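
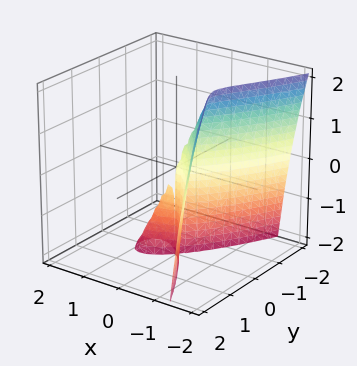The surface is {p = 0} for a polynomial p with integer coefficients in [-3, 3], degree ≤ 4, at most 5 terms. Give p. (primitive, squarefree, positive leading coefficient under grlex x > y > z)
First, deg p = 3. A generic line meets the surface in up to 3 points.
Next, checking where it meets the axes: one y-axis crossing is at y = 0; the visible z-axis segment lies entirely on the surface; one x-axis crossing is at x = 0.
Finally, solving for integer coefficients yields p as stated.

2*x^3 + x^2*z + 2*y^2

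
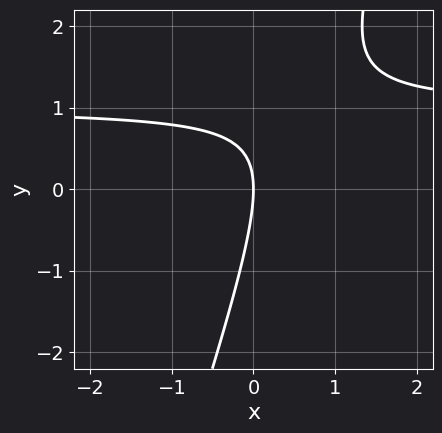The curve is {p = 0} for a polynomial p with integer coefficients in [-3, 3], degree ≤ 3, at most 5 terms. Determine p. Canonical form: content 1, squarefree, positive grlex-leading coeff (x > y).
3*x*y - y^2 - 3*x

First, deg p = 2. The shape is more complex than any degree-1 curve.
Then, reading off the gridlines: one x-axis crossing is at x = 0; it meets the y-axis at y = 0 (among the integer gridlines).
Finally, the integer polynomial consistent with all of this is the stated p.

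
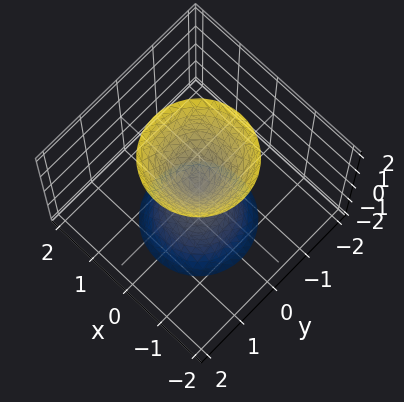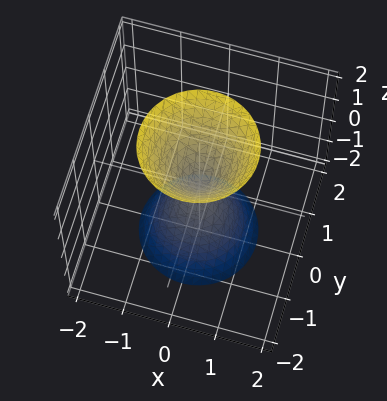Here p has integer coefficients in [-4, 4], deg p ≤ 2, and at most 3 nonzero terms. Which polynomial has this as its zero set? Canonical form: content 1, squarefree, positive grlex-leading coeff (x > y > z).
3*x^2 + 3*y^2 - z^2

First, the picture has 2 separate pieces. Treating them together as one polynomial.
Then, the degree is 2 — two nappes meeting at a single point; a quadric.
Then, symmetries: the z-axis is an axis of rotation, so x and y enter only as x² + y²; the z ↦ −z reflection is a symmetry, so z appears only in even powers.
Next, observable constraints: it crosses the x-axis at the gridline x = 0; a circular section at z = -1 has radius between 0 and 1.
Finally, matching integer coefficients to the picture gives p.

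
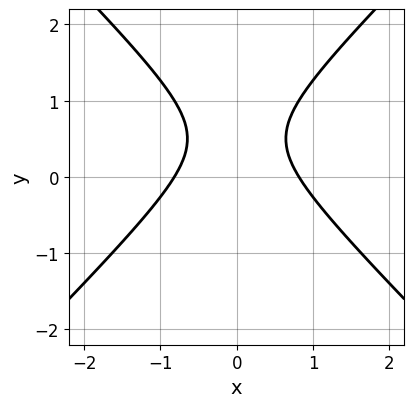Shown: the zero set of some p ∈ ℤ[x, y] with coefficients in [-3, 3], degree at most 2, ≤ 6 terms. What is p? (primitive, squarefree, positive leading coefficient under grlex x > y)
3*x^2 - 3*y^2 + 3*y - 2

1. Degree: a generic line meets the curve in up to 2 points, so deg p = 2.
2. Symmetries: it's symmetric under x → −x, forcing even powers of x.
3. Reading off the gridlines: the curve avoids every integer y-axis point in the box.
4. Assembling these constraints gives the stated polynomial.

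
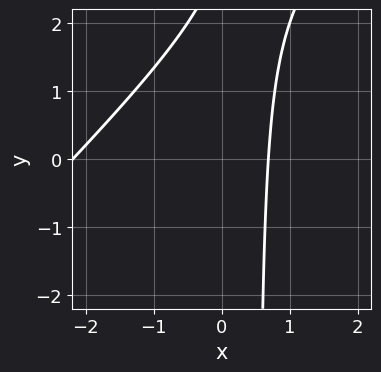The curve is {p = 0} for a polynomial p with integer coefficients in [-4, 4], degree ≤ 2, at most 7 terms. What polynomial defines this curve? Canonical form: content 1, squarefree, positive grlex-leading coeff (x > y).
2*x^2 - 2*x*y + 3*x + y - 3

Degree: no degree-1 curve has this shape, so deg p = 2.
Reading off the gridlines: the curve avoids every integer y-axis point in the box.
Fitting integer coefficients to these (and the overall shape) gives p.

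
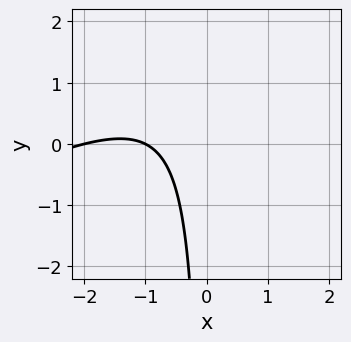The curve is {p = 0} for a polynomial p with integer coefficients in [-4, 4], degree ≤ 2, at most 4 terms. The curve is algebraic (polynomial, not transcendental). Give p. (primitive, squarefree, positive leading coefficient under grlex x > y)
(a) Degree: a generic line meets the curve in up to 2 points, so deg p = 2.
(b) Reading off the gridlines: among the integer gridlines, it crosses the x-axis at x ∈ {-2, -1}; it misses every integer gridline on the y-axis.
(c) Together with the visible shape, these determine p as stated.

x^2 - 2*x*y + 3*x + 2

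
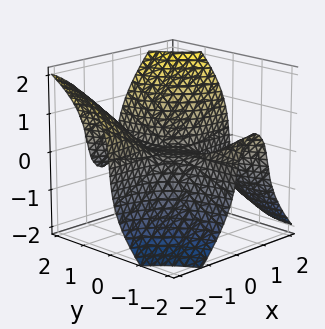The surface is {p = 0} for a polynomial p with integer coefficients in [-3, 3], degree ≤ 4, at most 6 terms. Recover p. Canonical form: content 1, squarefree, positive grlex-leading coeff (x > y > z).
1. The degree is 3 — the shape is more complex than any degree-2 surface.
2. Reading off the gridlines: the visible x-axis segment lies entirely on the surface; it meets the z-axis at z = 0 (among the integer gridlines).
3. Fitting integer coefficients to these (and the overall shape) gives p. Check: (0, -2, 0) on the y-axis lies on the surface, and p(0, -2, 0) = 0. ✓

2*x^2*y + x*y^2 - z^3 - z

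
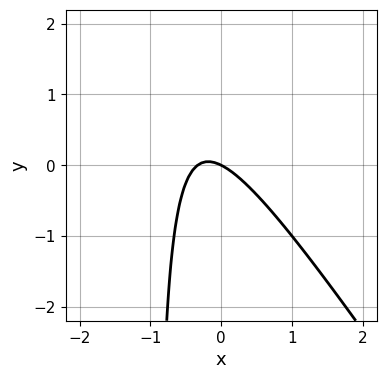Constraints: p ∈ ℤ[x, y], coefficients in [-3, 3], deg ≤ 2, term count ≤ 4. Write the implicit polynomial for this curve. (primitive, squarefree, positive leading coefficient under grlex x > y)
1. deg p = 2.
2. Reading off the gridlines: one y-axis crossing is at y = 0; it meets the x-axis at x = 0 (among the integer gridlines).
3. Putting this together gives p.

3*x^2 + 2*x*y + x + 2*y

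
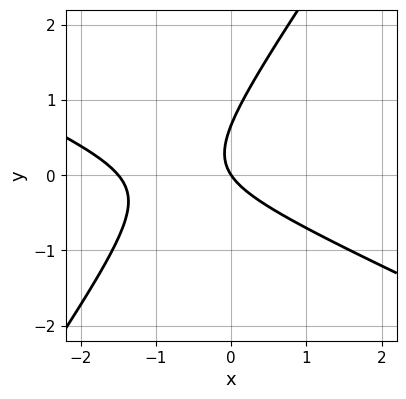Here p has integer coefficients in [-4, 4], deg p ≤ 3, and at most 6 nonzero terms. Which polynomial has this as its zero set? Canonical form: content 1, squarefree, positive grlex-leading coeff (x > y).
2*x^2 + 3*x*y - 3*y^2 + 3*x + 2*y

(a) The degree is 2 — no degree-1 curve has this shape.
(b) Against the integer gridlines: it meets the x-axis at x = 0 (among the integer gridlines); it crosses the y-axis at the gridline y = 0.
(c) These observations pin down the coefficients.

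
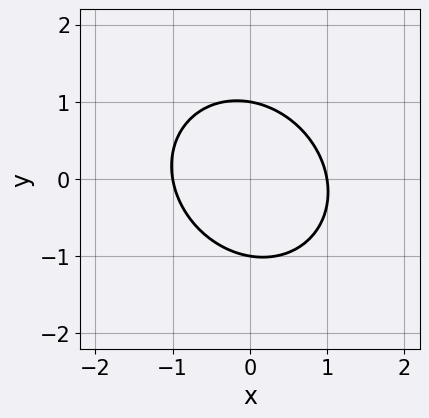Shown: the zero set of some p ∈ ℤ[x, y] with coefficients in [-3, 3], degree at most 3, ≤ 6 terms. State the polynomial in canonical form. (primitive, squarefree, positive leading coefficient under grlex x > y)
3*x^2 + x*y + 3*y^2 - 3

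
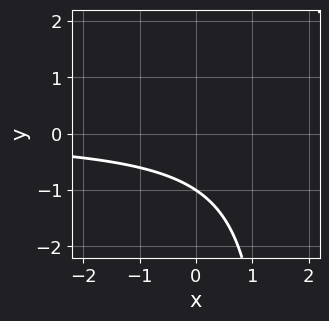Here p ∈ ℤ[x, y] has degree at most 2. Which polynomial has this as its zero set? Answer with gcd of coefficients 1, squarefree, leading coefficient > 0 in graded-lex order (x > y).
The degree is 2 — a generic line meets the curve in up to 2 points.
Observable constraints: one y-axis crossing is at y = -1; the curve avoids every integer x-axis point in the box.
Matching integer coefficients to the picture gives p.

2*x*y - 3*y - 3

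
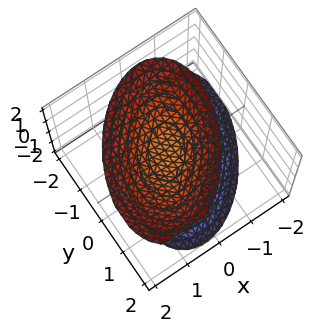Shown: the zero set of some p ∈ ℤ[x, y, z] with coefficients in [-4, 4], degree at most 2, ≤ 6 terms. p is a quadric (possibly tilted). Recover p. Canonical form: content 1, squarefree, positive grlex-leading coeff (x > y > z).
(a) The picture has 2 separate pieces. They look like related sheets of one shape, so recover p as a whole.
(b) deg p = 2. The shape is more complex than any degree-1 surface.
(c) From the visible intercepts: among the integer gridlines, it crosses the z-axis at z ∈ {-1, 1}; the surface avoids every integer y-axis point in the box; the surface avoids every integer x-axis point in the box.
(d) Putting this together gives p.

3*x^2 - 2*x*y - x*z + 2*y^2 - 2*z^2 + 2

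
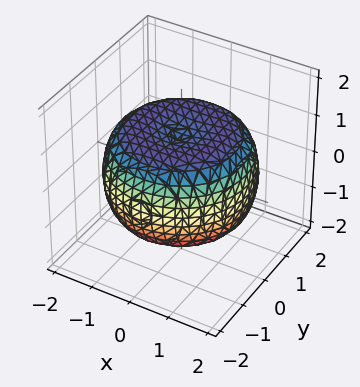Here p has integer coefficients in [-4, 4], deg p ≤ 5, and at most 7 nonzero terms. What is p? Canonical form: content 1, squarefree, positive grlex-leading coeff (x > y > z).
1. Degree: a generic line meets the surface in up to 4 points, so deg p = 4.
2. By symmetry, every cross-section ⟂ z is a circle, so x, y appear only via x² + y².
3. From the visible intercepts: among the integer gridlines, it crosses the z-axis at z ∈ {-1, 1}; a circular section at z = 1 has radius between 1 and 2.
4. Matching integer coefficients to the picture gives p.

x^4 + 2*x^2*y^2 + y^4 - 2*x^2 - 2*y^2 + 3*z^2 - 3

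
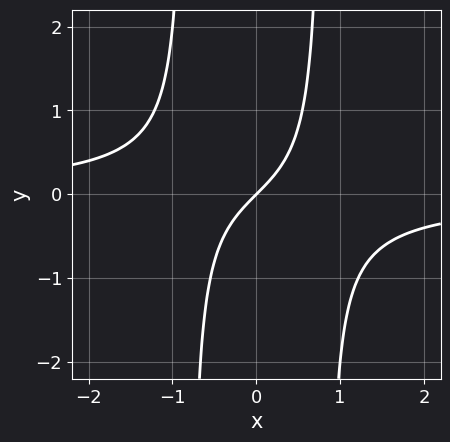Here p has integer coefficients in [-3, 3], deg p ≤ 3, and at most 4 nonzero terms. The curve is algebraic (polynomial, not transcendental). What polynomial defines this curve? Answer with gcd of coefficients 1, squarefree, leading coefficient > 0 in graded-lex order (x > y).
3*x^2*y + 2*x - 2*y

(a) deg p = 3.
(b) Checking where it meets the axes: it crosses the x-axis at the gridline x = 0; one y-axis crossing is at y = 0.
(c) Fitting integer coefficients to these (and the overall shape) gives p.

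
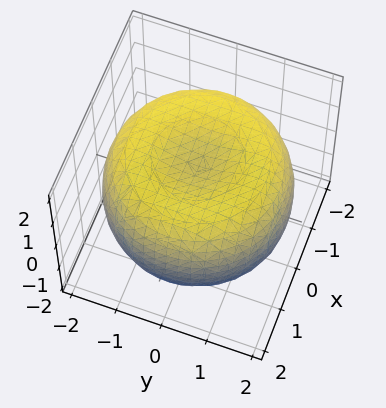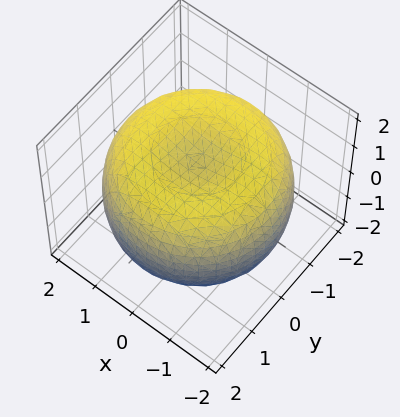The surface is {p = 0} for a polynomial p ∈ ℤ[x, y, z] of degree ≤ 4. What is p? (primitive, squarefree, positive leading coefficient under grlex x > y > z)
x^4 + 2*x^2*y^2 + y^4 - 3*x^2 - 3*y^2 + 3*z^2 - 3

(a) Degree: no degree-3 surface has this shape, so deg p = 4.
(b) Symmetries: every cross-section ⟂ z is a circle, so x, y appear only via x² + y².
(c) From the visible intercepts: a circular section at z = 1 has radius between 1 and 2; the z-axis gridline crossings are at z ∈ {-1, 1}.
(d) Matching integer coefficients to the picture gives p.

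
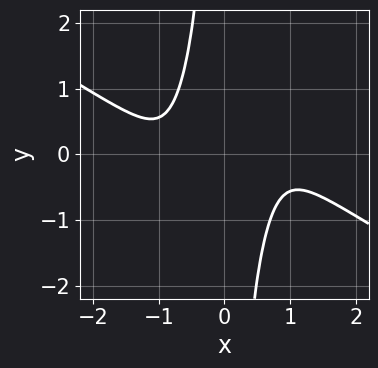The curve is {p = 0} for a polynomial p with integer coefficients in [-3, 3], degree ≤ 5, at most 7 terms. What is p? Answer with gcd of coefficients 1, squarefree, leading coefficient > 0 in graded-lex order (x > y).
First, the degree is 4 — no degree-3 curve has this shape.
Then, reading off the gridlines: the curve avoids every integer y-axis point in the box; it misses every integer gridline on the x-axis.
Finally, the integer polynomial consistent with all of this is the stated p.

2*x^4 + 3*x^3*y - x^2*y^2 - 2*x^2 + 2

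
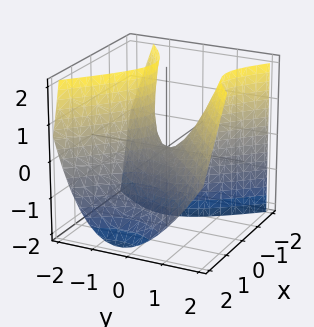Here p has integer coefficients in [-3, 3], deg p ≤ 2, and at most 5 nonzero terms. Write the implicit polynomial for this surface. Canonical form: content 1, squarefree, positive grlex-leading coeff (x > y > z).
First, degree: no degree-1 surface has this shape, so deg p = 2.
Then, reading off the gridlines: it crosses the z-axis at the gridline z = 0; it crosses the x-axis at the gridline x = 0.
Finally, fitting integer coefficients to these (and the overall shape) gives p.

3*x^2 + 2*x*z - 3*y^2 + y*z + 2*z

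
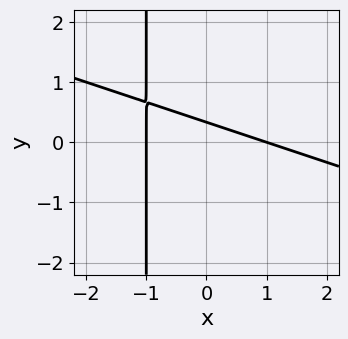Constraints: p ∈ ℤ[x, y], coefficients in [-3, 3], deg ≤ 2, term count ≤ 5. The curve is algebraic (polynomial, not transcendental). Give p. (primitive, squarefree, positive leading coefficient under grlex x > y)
x^2 + 3*x*y + 3*y - 1

deg p = 2.
From the visible intercepts: among the integer gridlines, it crosses the x-axis at x ∈ {-1, 1}.
Fitting integer coefficients to these (and the overall shape) gives p.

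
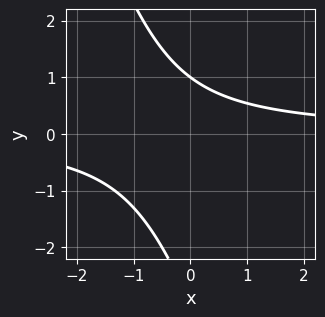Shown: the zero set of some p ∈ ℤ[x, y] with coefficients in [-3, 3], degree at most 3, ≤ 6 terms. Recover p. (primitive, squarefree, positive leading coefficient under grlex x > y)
First, deg p = 2.
Next, observable constraints: no x-intercept at any integer in the box; one y-axis crossing is at y = 1.
Finally, matching integer coefficients to the picture gives p.

3*x*y + y^2 + 2*y - 3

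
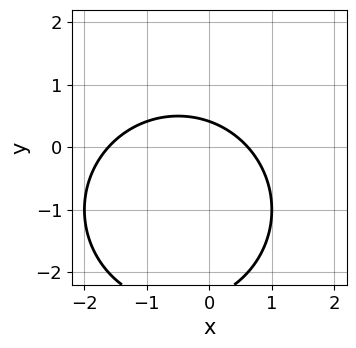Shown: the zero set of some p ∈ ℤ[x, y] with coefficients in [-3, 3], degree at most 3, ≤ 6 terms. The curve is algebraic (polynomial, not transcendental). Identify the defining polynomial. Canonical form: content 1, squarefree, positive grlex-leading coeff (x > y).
1. Degree: the shape is more complex than any degree-1 curve, so deg p = 2.
2. The integer polynomial consistent with all of this is the stated p.

x^2 + y^2 + x + 2*y - 1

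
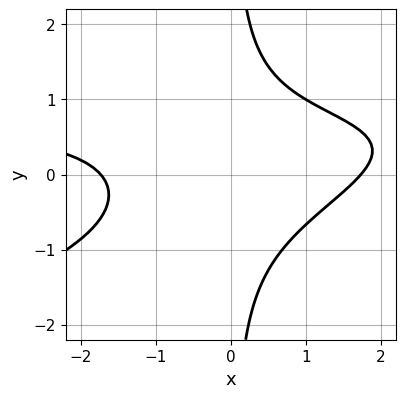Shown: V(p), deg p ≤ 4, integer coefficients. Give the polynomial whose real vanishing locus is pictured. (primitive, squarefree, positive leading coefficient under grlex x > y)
x^2*y - 3*x*y^2 - x^2 + 3

(a) Degree: a generic line meets the curve in up to 3 points, so deg p = 3.
(b) Against the integer gridlines: it misses every integer gridline on the y-axis.
(c) These observations pin down the coefficients.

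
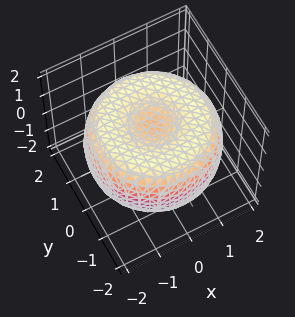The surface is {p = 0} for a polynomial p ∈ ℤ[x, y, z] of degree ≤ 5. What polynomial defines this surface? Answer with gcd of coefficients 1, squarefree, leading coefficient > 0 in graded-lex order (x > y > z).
(a) The degree is 4 — a generic line meets the surface in up to 4 points.
(b) Symmetry: the z-axis is an axis of rotation, so x and y enter only as x² + y².
(c) From the visible intercepts: a circular section at z = 0 has radius between 1 and 2.
(d) Putting this together gives p.

x^4 + 2*x^2*y^2 + y^4 - 3*x^2 - 3*y^2 + 3*z^2 - 2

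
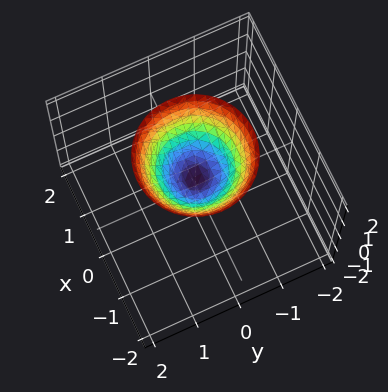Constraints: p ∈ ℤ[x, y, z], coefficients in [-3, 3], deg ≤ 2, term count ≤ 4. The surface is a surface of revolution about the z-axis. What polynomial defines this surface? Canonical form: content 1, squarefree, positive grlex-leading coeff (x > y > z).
deg p = 2. The shape is more complex than any degree-1 surface.
Symmetry: the surface is invariant under rotation about z: p = q(x² + y², z).
Observable constraints: the surface avoids every integer x-axis point in the box; it misses every integer gridline on the y-axis; a circular section at z = 1 has radius between 0 and 1.
These observations pin down the coefficients.

2*x^2 + 2*y^2 - 2*z + 1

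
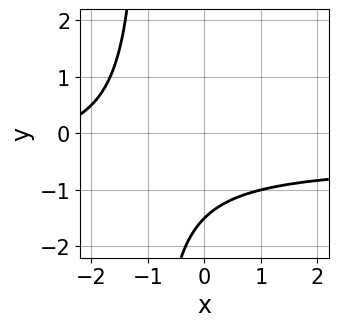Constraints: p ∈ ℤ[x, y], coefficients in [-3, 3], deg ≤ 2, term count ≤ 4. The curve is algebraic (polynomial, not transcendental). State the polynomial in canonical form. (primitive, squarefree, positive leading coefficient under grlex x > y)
2*x*y + x + 2*y + 3

First, deg p = 2. The shape is more complex than any degree-1 curve.
Then, checking where it meets the axes: it misses every integer gridline on the x-axis.
Finally, matching integer coefficients to the picture gives p.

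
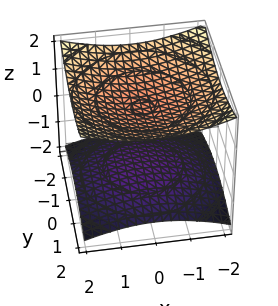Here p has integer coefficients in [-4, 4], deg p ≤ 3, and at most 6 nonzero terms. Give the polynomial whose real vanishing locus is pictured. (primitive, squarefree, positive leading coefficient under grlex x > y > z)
(a) I count 2 distinct pieces.
(b) Degree: two sheets facing apart; a quadric, so deg p = 2.
(c) Symmetries: every cross-section ⟂ z is a circle, so x, y appear only via x² + y²; the z ↦ −z reflection is a symmetry, so z appears only in even powers.
(d) From the axis intercepts and sections: no x-intercept at any integer in the box; no y-intercept at any integer in the box.
(e) Putting this together gives p.

x^2 + y^2 - 3*z^2 + 3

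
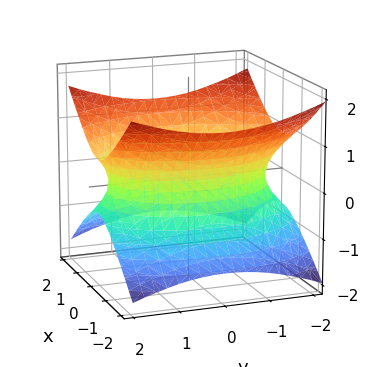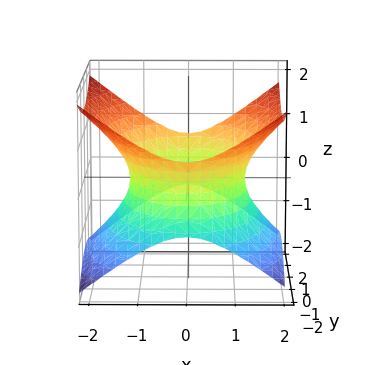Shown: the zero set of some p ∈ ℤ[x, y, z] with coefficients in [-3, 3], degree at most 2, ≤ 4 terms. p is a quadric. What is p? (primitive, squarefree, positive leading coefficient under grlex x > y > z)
2*x^2 + y^2 - 3*z^2 - 3

First, deg p = 2.
Next, symmetries: the x ↦ −x reflection is a symmetry, so x appears only in even powers; the y ↦ −y reflection is a symmetry, so y appears only in even powers; it's symmetric under z → −z, forcing even powers of z.
Next, checking where it meets the axes: it misses every integer gridline on the z-axis.
Finally, these observations pin down the coefficients.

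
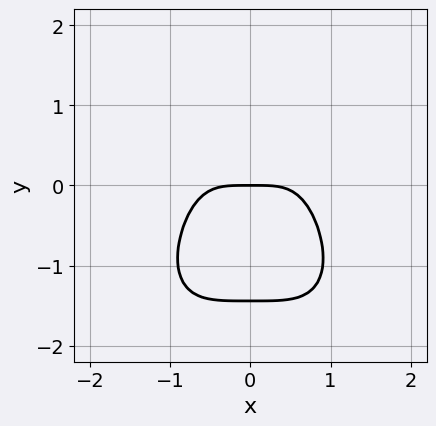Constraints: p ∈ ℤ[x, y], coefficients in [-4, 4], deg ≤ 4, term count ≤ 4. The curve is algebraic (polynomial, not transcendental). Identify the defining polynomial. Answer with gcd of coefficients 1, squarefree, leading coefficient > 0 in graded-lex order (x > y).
3*x^4 + y^4 + 3*y

First, the degree is 4 — a generic line meets the curve in up to 4 points.
Then, symmetries: the x ↦ −x reflection is a symmetry, so x appears only in even powers.
Next, reading off the gridlines: one y-axis crossing is at y = 0; it crosses the x-axis at the gridline x = 0.
Finally, solving for integer coefficients yields p as stated.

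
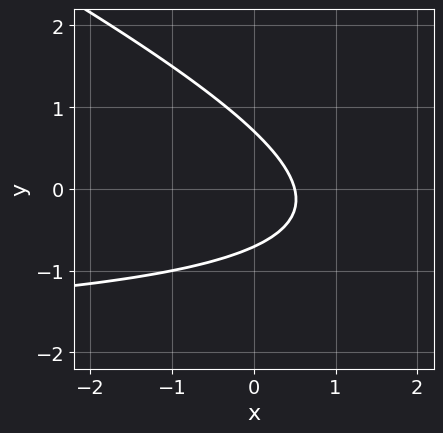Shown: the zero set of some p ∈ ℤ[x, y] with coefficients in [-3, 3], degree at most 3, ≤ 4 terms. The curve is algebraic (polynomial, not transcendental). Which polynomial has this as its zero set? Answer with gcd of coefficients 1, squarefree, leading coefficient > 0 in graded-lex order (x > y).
1. deg p = 2.
2. Putting this together gives p.

x*y + 2*y^2 + 2*x - 1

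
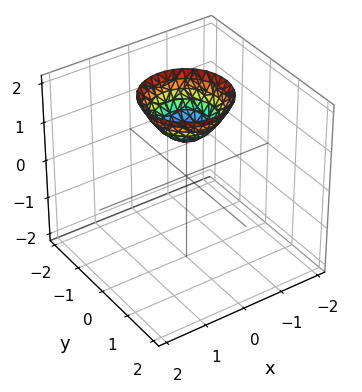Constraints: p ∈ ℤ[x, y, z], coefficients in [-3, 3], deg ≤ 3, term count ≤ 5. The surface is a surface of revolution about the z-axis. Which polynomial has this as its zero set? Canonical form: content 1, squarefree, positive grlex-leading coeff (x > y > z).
First, deg p = 2. No degree-1 surface has this shape.
Then, symmetries: every cross-section ⟂ z is a circle, so x, y appear only via x² + y².
Next, from the visible intercepts: it misses every integer gridline on the x-axis; a circular section at z = 2 has radius exactly 1; one z-axis crossing is at z = 1; no y-intercept at any integer in the box.
Finally, matching integer coefficients to the picture gives p.

x^2 + y^2 - z + 1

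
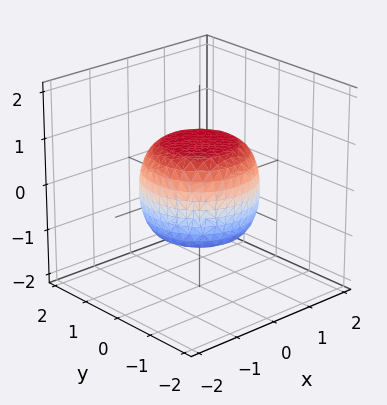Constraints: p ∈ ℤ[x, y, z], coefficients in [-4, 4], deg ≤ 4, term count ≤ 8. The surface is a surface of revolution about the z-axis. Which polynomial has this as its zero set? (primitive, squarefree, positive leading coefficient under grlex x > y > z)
2*x^4 + 4*x^2*y^2 + 2*y^4 - x^2 - y^2 + 3*z^2 - 3

(a) deg p = 4. No degree-3 surface has this shape.
(b) By symmetry, the surface is invariant under rotation about z: p = q(x² + y², z).
(c) From the axis intercepts and sections: among the integer gridlines, it crosses the z-axis at z ∈ {-1, 1}; a circular section at z = -1 has radius between 0 and 1.
(d) Putting this together gives p.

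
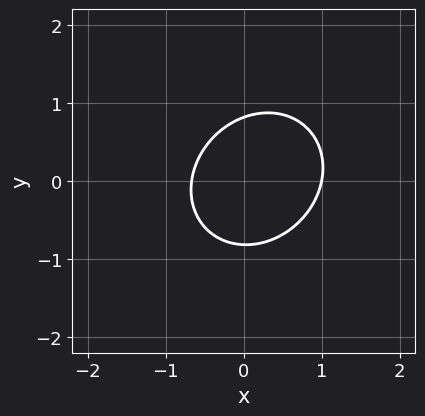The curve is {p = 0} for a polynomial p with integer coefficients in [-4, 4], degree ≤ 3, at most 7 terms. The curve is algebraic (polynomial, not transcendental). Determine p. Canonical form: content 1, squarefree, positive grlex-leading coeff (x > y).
1. deg p = 2. The shape is more complex than any degree-1 curve.
2. From the visible intercepts: one x-axis crossing is at x = 1.
3. Solving for integer coefficients yields p as stated.

3*x^2 - x*y + 3*y^2 - x - 2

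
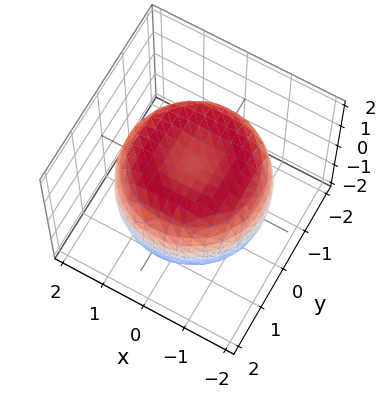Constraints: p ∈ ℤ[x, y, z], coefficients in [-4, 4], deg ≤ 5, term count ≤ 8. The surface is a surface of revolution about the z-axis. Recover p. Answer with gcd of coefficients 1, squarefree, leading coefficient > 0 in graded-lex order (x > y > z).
x^4 + 2*x^2*y^2 + y^4 - 2*x^2 - 2*y^2 + 2*z^2 - 2

First, the degree is 4 — a generic line meets the surface in up to 4 points.
Next, symmetries: rotational symmetry about the z-axis ⇒ p depends on x, y only through x² + y².
Then, from the axis intercepts and sections: a circular section at z = 1 has radius between 1 and 2; the z-axis gridline crossings are at z ∈ {-1, 1}.
Finally, these observations pin down the coefficients.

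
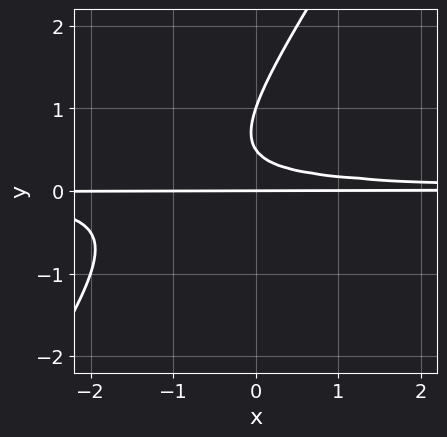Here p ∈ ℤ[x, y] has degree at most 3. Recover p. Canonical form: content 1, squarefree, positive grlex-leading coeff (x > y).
3*x*y^2 - 2*y^3 + 3*y^2 - y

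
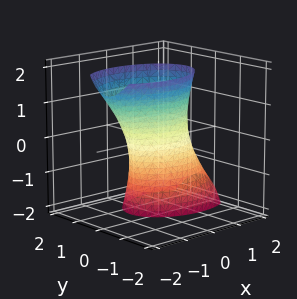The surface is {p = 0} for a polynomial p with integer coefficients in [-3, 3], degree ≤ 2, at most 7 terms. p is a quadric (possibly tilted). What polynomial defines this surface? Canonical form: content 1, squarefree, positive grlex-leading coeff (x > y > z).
Degree: the shape is more complex than any degree-1 surface, so deg p = 2.
Observable constraints: among the integer gridlines, it crosses the x-axis at x ∈ {-1, 1}; the surface avoids every integer z-axis point in the box.
Matching integer coefficients to the picture gives p.

x^2 + x*z + 2*y^2 + y*z - 1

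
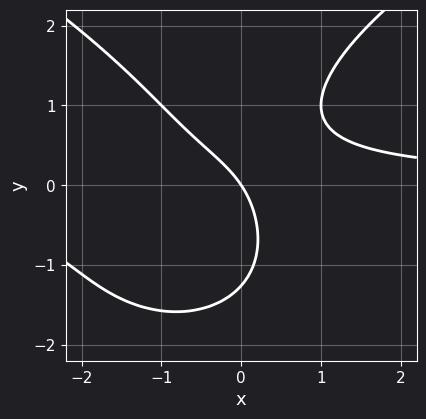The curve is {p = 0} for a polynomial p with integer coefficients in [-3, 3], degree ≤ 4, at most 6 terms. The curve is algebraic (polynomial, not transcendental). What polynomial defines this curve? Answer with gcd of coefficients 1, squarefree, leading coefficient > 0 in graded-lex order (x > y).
y^4 - 3*x^2*y - 3*x*y + 3*x + 2*y

First, the degree is 4 — a generic line meets the curve in up to 4 points.
Then, from the visible intercepts: it crosses the x-axis at the gridline x = 0; it crosses the y-axis at the gridline y = 0.
Finally, together with the visible shape, these determine p as stated.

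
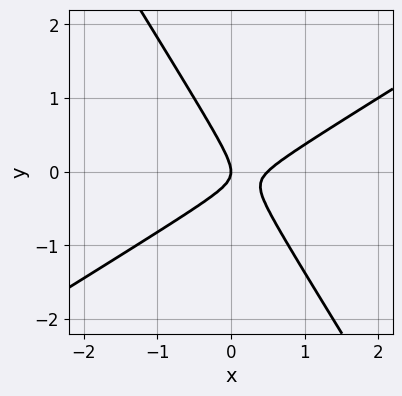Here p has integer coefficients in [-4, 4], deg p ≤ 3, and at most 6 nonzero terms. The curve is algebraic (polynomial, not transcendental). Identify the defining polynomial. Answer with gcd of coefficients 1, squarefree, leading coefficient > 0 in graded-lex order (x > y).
deg p = 2. No degree-1 curve has this shape.
Checking where it meets the axes: it crosses the x-axis at the gridline x = 0; it crosses the y-axis at the gridline y = 0.
Assembling these constraints gives the stated polynomial.

2*x^2 - 2*x*y - 2*y^2 - x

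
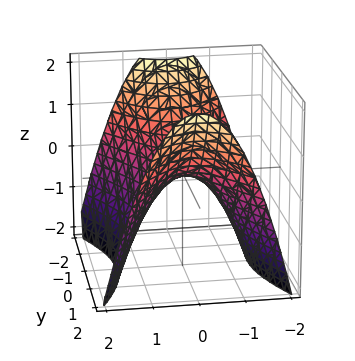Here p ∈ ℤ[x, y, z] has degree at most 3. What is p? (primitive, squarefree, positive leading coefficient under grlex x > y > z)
First, degree: a hyperbolic paraboloid; a quadric, so deg p = 2.
Then, symmetries: it's symmetric under y → −y, forcing even powers of y; the x ↦ −x reflection is a symmetry, so x appears only in even powers.
Then, against the integer gridlines: one z-axis crossing is at z = 0; it meets the y-axis at y = 0 (among the integer gridlines); one x-axis crossing is at x = 0.
Finally, solving for integer coefficients yields p as stated.

2*x^2 - y^2 + 2*z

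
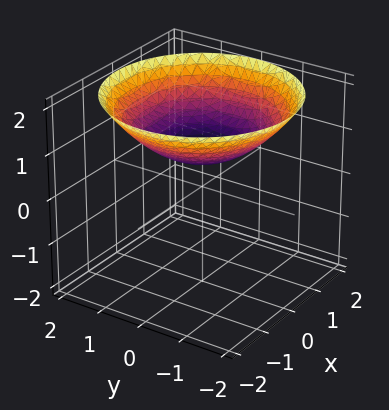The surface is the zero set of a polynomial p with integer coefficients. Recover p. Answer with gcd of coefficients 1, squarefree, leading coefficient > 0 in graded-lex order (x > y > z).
The degree is 2 — a generic line meets the surface in up to 2 points.
Symmetry: the z-axis is an axis of rotation, so x and y enter only as x² + y².
From the visible intercepts: a circular section at z = 1 has radius exactly 1; no x-intercept at any integer in the box; it misses every integer gridline on the y-axis.
Fitting integer coefficients to these (and the overall shape) gives p.

x^2 + y^2 - 3*z + 2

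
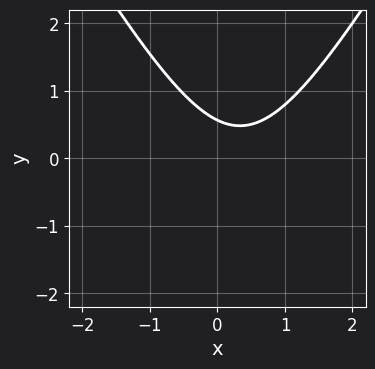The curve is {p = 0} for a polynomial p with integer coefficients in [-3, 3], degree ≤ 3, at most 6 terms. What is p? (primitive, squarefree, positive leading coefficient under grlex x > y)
3*x^2 - y^2 - 2*x - 3*y + 2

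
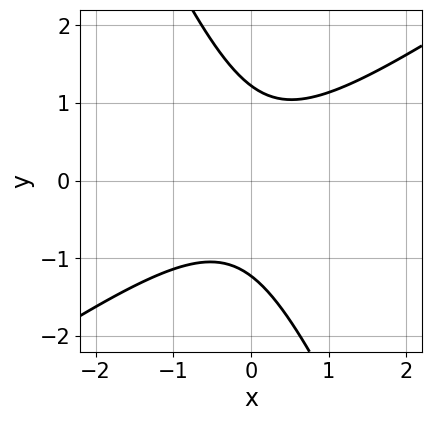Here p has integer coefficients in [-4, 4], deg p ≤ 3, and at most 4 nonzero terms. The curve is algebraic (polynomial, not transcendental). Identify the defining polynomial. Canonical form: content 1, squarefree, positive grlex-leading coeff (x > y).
Degree: no degree-1 curve has this shape, so deg p = 2.
From the axis intercepts and sections: the curve avoids every integer x-axis point in the box.
These observations pin down the coefficients.

3*x^2 - 3*x*y - 2*y^2 + 3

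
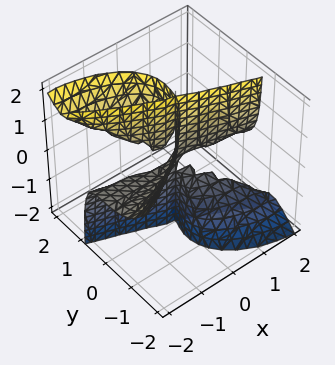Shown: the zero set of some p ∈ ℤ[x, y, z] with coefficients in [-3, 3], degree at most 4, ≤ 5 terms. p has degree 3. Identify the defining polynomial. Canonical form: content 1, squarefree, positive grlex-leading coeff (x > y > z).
x^2*z + 2*x*y*z + 2*y^3 - y^2*z

First, I count 3 distinct pieces. They look like related sheets of one shape, so recover p as a whole.
Next, deg p = 3. The shape is more complex than any degree-2 surface.
Next, reading off the gridlines: the visible z-axis segment lies entirely on the surface; it crosses the y-axis at the gridline y = 0.
Finally, putting this together gives p. Check: (2, 0, 0) on the x-axis lies on the surface, and p(2, 0, 0) = 0. ✓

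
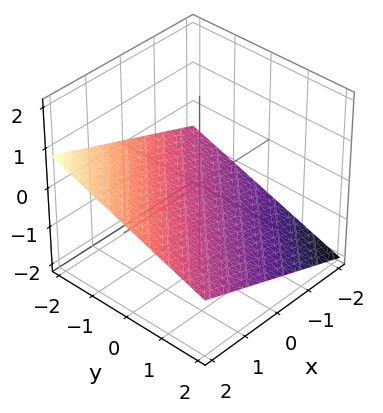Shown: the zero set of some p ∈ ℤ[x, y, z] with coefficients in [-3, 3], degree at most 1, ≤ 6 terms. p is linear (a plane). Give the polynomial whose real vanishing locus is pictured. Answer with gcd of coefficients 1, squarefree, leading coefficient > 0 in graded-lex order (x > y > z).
x - y - 3*z - 2

(a) The degree is 1 — every cross-section is a straight line — this is a plane.
(b) Checking where it meets the axes: one y-axis crossing is at y = -2; one x-axis crossing is at x = 2.
(c) Matching integer coefficients to the picture gives p.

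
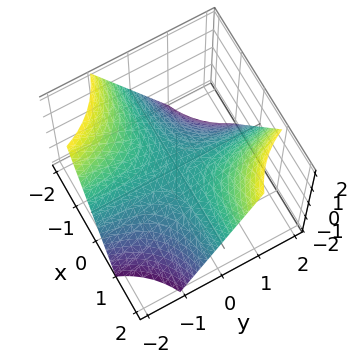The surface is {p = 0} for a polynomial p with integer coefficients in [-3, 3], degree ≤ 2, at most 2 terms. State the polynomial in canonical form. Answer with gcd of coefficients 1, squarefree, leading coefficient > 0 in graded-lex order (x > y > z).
x*y - z

First, the degree is 2 — a saddle surface; a quadric.
Then, from the axis intercepts and sections: one z-axis crossing is at z = 0; the visible y-axis segment lies entirely on the surface.
Finally, solving for integer coefficients yields p as stated.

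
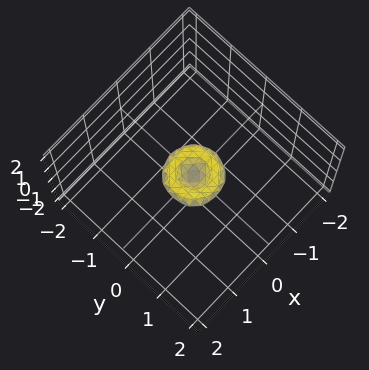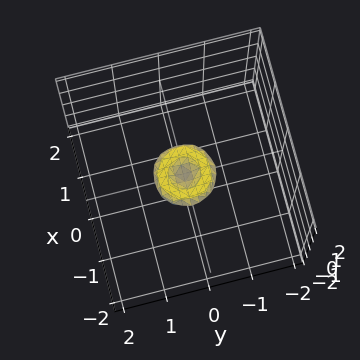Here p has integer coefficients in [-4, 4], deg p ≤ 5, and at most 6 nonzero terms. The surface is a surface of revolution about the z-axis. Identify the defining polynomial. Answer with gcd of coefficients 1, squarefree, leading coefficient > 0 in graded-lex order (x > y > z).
2*x^4 + 4*x^2*y^2 + 2*y^4 - x^2 - y^2 + 2*z^2

The degree is 4 — no degree-3 surface has this shape.
Symmetry: the surface is invariant under rotation about z: p = q(x² + y², z).
Observable constraints: it meets the z-axis at z = 0 (among the integer gridlines); it meets the y-axis at y = 0 (among the integer gridlines); a circular section at z = 0 has radius between 0 and 1.
Matching integer coefficients to the picture gives p.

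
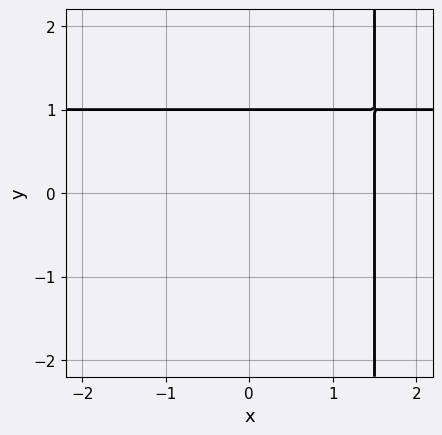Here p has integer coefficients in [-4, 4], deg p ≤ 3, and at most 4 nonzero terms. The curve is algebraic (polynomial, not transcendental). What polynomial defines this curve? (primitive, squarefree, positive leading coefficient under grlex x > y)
2*x*y - 2*x - 3*y + 3

1. The degree is 2 — a generic line meets the curve in up to 2 points.
2. Reading off the gridlines: it crosses the y-axis at the gridline y = 1.
3. Assembling these constraints gives the stated polynomial.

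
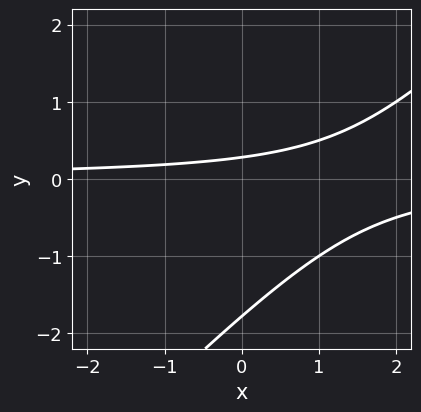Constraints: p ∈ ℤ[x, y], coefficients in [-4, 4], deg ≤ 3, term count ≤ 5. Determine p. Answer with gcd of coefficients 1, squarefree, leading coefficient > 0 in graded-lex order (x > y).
2*x*y - 2*y^2 - 3*y + 1

(a) Degree: no degree-1 curve has this shape, so deg p = 2.
(b) Against the integer gridlines: no x-intercept at any integer in the box.
(c) Solving for integer coefficients yields p as stated.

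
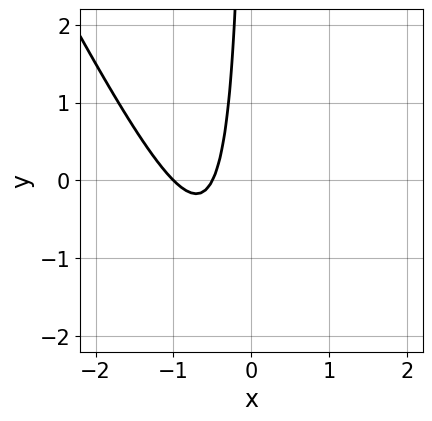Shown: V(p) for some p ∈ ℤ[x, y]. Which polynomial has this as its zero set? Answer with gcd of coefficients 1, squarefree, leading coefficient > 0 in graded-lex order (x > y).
2*x^2 + x*y + 3*x + 1

Degree: no degree-1 curve has this shape, so deg p = 2.
Observable constraints: the curve avoids every integer y-axis point in the box; it meets the x-axis at x = -1 (among the integer gridlines).
The integer polynomial consistent with all of this is the stated p.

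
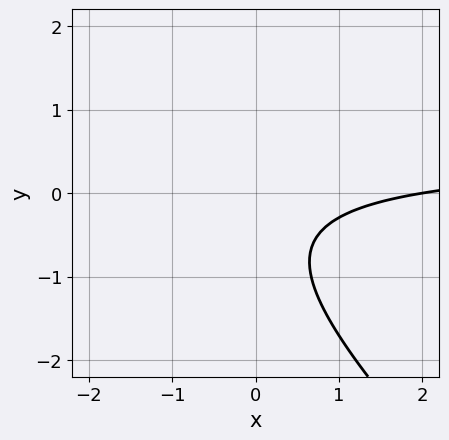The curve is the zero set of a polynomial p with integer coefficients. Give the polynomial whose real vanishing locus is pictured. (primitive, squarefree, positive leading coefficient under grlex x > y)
(a) Degree: a generic line meets the curve in up to 2 points, so deg p = 2.
(b) From the visible intercepts: the curve avoids every integer y-axis point in the box; it crosses the x-axis at the gridline x = 2.
(c) The integer polynomial consistent with all of this is the stated p.

2*x*y + 2*y^2 - x + 2*y + 2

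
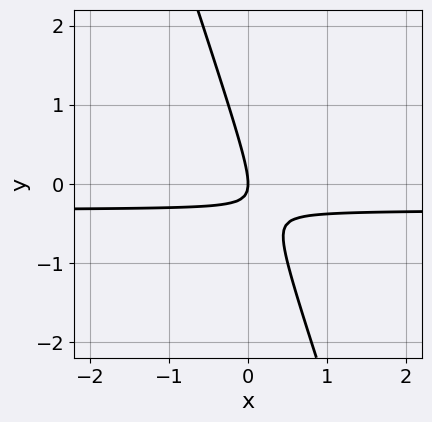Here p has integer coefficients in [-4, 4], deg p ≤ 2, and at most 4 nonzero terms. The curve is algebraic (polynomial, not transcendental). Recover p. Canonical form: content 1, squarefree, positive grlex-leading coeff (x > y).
3*x*y + y^2 + x

First, degree: a generic line meets the curve in up to 2 points, so deg p = 2.
Then, checking where it meets the axes: it crosses the y-axis at the gridline y = 0; it meets the x-axis at x = 0 (among the integer gridlines).
Finally, together with the visible shape, these determine p as stated.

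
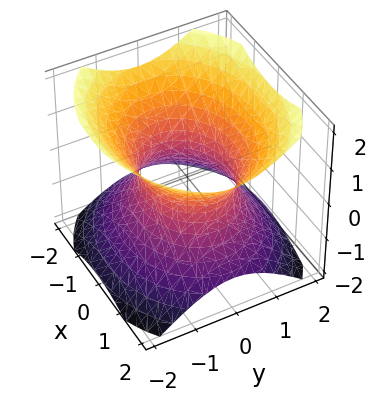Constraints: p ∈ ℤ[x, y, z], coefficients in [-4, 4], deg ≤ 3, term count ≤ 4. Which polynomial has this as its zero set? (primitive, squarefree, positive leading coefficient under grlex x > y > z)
The degree is 2 — one connected sheet with a waist; a quadric.
Symmetries: the y ↦ −y reflection is a symmetry, so y appears only in even powers; mirror symmetry x ↦ −x ⇒ only even powers of x; the z ↦ −z reflection is a symmetry, so z appears only in even powers.
Reading off the gridlines: it misses every integer gridline on the z-axis; the y-axis gridline crossings are at y ∈ {-1, 1}.
Matching integer coefficients to the picture gives p.

2*x^2 + 3*y^2 - 3*z^2 - 3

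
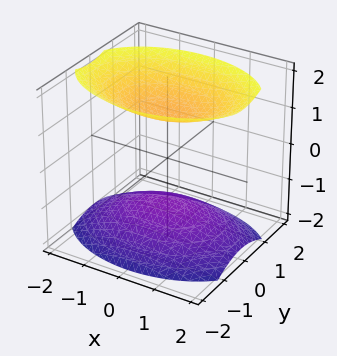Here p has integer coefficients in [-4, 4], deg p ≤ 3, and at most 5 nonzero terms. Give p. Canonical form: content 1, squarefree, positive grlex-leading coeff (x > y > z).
x^2 + 2*y^2 - 2*z^2 + 3

(a) I count 2 distinct pieces. They look like related sheets of one shape, so recover p as a whole.
(b) deg p = 2. Two separate bowl-shaped sheets opening away from each other; a quadric.
(c) Symmetries: the z ↦ −z reflection is a symmetry, so z appears only in even powers; mirror symmetry x ↦ −x ⇒ only even powers of x; the y ↦ −y reflection is a symmetry, so y appears only in even powers.
(d) Observable constraints: the surface avoids every integer y-axis point in the box; it misses every integer gridline on the x-axis.
(e) Matching integer coefficients to the picture gives p.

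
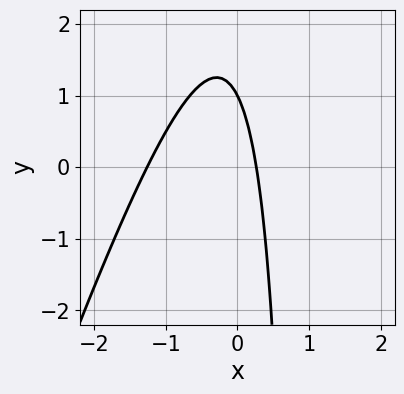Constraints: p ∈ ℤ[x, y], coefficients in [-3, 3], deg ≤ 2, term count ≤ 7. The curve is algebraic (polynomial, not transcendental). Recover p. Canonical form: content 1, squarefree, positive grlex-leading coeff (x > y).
3*x^2 - x*y + 3*x + y - 1

First, deg p = 2. A generic line meets the curve in up to 2 points.
Next, from the axis intercepts and sections: it meets the y-axis at y = 1 (among the integer gridlines).
Finally, these observations pin down the coefficients.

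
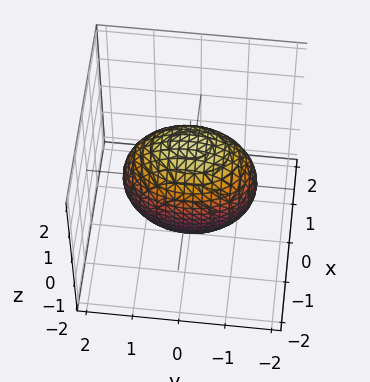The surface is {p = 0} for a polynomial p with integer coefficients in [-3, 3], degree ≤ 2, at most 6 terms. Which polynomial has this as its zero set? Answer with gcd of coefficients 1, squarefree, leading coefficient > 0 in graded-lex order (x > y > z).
2*x^2 + y^2 + z^2 - 2

deg p = 2.
Symmetries: mirror symmetry y ↦ −y ⇒ only even powers of y; it's symmetric under x → −x, forcing even powers of x; mirror symmetry z ↦ −z ⇒ only even powers of z.
Reading off the gridlines: among the integer gridlines, it crosses the x-axis at x ∈ {-1, 1}.
Assembling these constraints gives the stated polynomial.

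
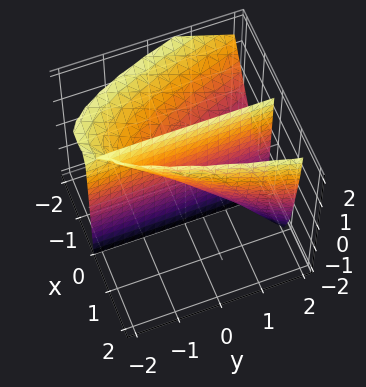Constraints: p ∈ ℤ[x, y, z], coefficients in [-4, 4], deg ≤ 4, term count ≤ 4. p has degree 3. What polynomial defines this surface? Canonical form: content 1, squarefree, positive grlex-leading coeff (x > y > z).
1. Degree: no degree-2 surface has this shape, so deg p = 3.
2. Against the integer gridlines: it meets the x-axis at x = 0 (among the integer gridlines); every point of the y-axis in the box is on the surface.
3. Assembling these constraints gives the stated polynomial. Check: (0, 0, -1) on the z-axis lies on the surface, and p(0, 0, -1) = 0. ✓

2*x^3 + x^2*z - 2*x*y - 2*x*z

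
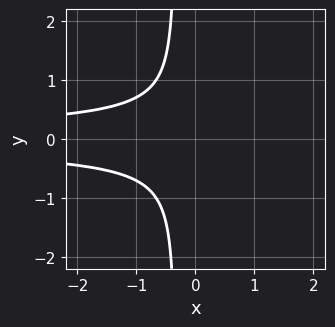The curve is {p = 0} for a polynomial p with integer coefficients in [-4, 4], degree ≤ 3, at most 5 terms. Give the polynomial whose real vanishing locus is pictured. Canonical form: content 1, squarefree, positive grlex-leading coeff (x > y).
1. The degree is 3 — the shape is more complex than any degree-2 curve.
2. Symmetries: it's symmetric under y → −y, forcing even powers of y.
3. Observable constraints: no y-intercept at any integer in the box; it misses every integer gridline on the x-axis.
4. Together with the visible shape, these determine p as stated.

3*x*y^2 + y^2 + 1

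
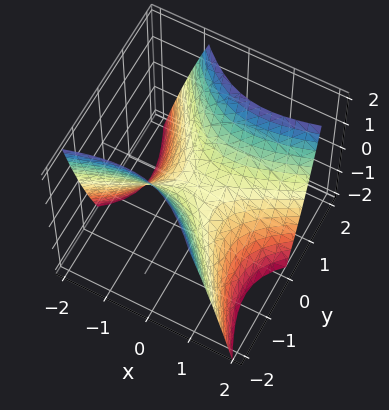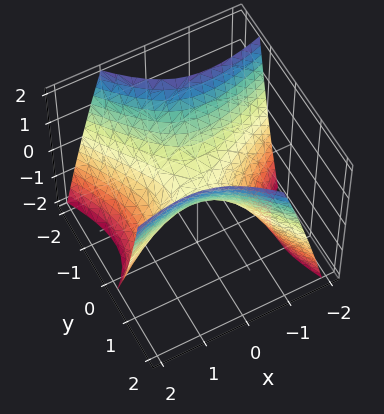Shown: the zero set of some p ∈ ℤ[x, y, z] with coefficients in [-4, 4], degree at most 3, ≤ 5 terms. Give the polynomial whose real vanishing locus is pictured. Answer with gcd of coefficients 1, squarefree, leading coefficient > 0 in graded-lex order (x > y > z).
1. Degree: no degree-1 surface has this shape, so deg p = 2.
2. Reading off the gridlines: it meets the z-axis at z = 0 (among the integer gridlines); it crosses the x-axis at the gridline x = 0; one y-axis crossing is at y = 0.
3. The integer polynomial consistent with all of this is the stated p.

2*x^2 - 3*x*y - 3*y^2 + 3*z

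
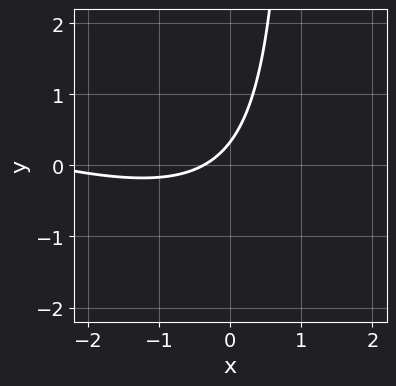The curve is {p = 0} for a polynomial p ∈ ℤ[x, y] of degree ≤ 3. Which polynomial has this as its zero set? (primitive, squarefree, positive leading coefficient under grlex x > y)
(a) deg p = 2. The shape is more complex than any degree-1 curve.
(b) Matching integer coefficients to the picture gives p.

x^2 + 3*x*y + 3*x - 3*y + 1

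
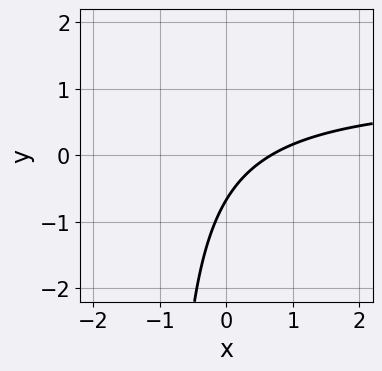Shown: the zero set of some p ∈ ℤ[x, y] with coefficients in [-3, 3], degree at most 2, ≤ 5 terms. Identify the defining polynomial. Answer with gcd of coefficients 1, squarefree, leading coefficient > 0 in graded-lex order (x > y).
3*x*y - 3*x + 3*y + 2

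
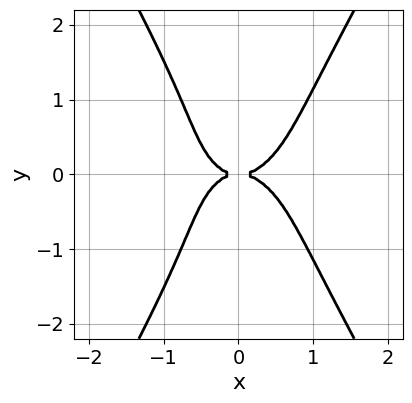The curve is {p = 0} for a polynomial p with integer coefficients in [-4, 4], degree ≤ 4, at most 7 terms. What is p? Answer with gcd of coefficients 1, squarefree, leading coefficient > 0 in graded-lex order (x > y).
3*x^4 + 2*x^2*y^2 - y^4 - x*y^2 - 2*y^2

First, the degree is 4 — the shape is more complex than any degree-3 curve.
Then, symmetries: mirror symmetry y ↦ −y ⇒ only even powers of y.
Then, against the integer gridlines: it meets the y-axis at y = 0 (among the integer gridlines); one x-axis crossing is at x = 0.
Finally, these observations pin down the coefficients.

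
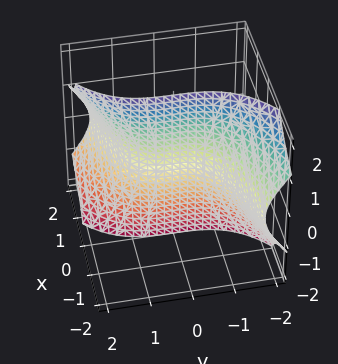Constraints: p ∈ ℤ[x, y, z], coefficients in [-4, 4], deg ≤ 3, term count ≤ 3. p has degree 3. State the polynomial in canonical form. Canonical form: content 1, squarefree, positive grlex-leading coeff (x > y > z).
The degree is 3 — a generic line meets the surface in up to 3 points.
Observable constraints: one x-axis crossing is at x = 0; it meets the y-axis at y = 0 (among the integer gridlines); the visible z-axis segment lies entirely on the surface.
The integer polynomial consistent with all of this is the stated p.

2*x*z^2 - y^3 + 2*x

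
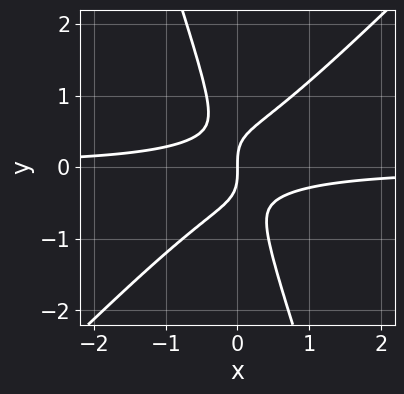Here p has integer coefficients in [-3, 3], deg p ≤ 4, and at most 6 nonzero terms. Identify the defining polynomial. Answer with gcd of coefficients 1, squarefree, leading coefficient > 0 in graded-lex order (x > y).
3*x^2*y - 2*x*y^2 - y^3 + x

(a) deg p = 3. No degree-2 curve has this shape.
(b) From the axis intercepts and sections: it crosses the x-axis at the gridline x = 0; one y-axis crossing is at y = 0.
(c) Assembling these constraints gives the stated polynomial.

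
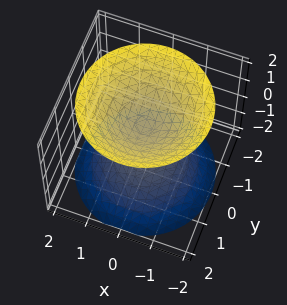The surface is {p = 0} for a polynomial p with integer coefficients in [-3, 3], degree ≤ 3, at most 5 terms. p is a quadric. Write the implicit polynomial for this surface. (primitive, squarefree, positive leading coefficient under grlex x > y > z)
(a) The picture has 2 separate pieces.
(b) The degree is 2 — two sheets facing apart; a quadric.
(c) Symmetries: it's symmetric under z → −z, forcing even powers of z; the z-axis is an axis of rotation, so x and y enter only as x² + y².
(d) From the visible intercepts: a circular section at z = -1 has radius between 0 and 1; no x-intercept at any integer in the box; the surface avoids every integer y-axis point in the box.
(e) The integer polynomial consistent with all of this is the stated p.

2*x^2 + 2*y^2 - 2*z^2 + 1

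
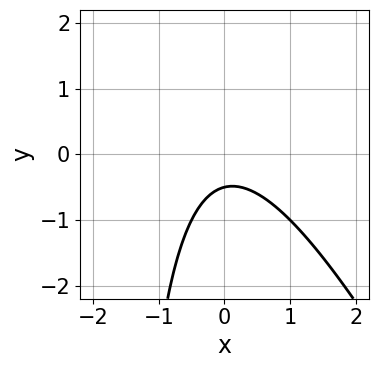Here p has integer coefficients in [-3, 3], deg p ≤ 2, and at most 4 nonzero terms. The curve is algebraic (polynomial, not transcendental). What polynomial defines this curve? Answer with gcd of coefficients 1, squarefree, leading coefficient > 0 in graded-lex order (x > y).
2*x^2 + x*y + 2*y + 1

The degree is 2 — the shape is more complex than any degree-1 curve.
Checking where it meets the axes: it misses every integer gridline on the x-axis.
Matching integer coefficients to the picture gives p.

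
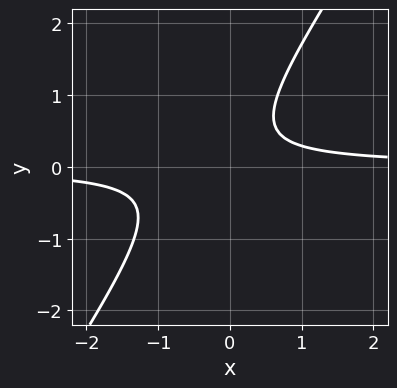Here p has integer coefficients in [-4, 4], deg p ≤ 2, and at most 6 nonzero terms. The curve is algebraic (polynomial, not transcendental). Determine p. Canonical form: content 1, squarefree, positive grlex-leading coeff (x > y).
3*x*y - 2*y^2 + y - 1

deg p = 2. No degree-1 curve has this shape.
From the axis intercepts and sections: it misses every integer gridline on the y-axis; the curve avoids every integer x-axis point in the box.
Fitting integer coefficients to these (and the overall shape) gives p.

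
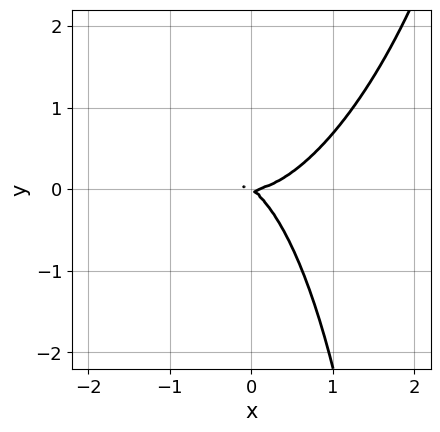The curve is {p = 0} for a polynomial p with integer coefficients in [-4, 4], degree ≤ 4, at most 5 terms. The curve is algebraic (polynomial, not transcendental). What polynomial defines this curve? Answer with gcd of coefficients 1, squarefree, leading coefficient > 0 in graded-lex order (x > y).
1. Degree: a generic line meets the curve in up to 3 points, so deg p = 3.
2. From the axis intercepts and sections: one x-axis crossing is at x = 0; it crosses the y-axis at the gridline y = 0.
3. Putting this together gives p.

3*x^3 - x^2*y + x*y^2 - 2*x*y - 3*y^2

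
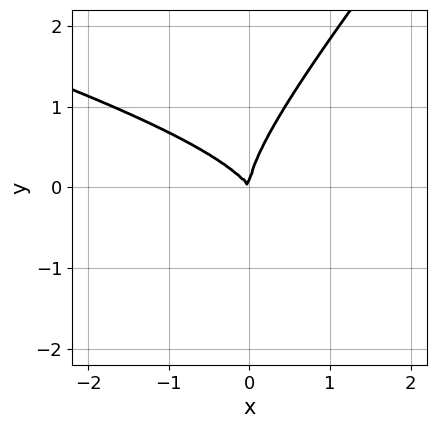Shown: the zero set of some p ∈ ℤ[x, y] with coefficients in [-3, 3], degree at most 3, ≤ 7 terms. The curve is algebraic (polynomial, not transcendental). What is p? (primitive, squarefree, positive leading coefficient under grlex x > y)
x^2*y + 3*x*y^2 - 3*y^3 + 3*x^2 + 2*x*y

Degree: a generic line meets the curve in up to 3 points, so deg p = 3.
Against the integer gridlines: it meets the x-axis at x = 0 (among the integer gridlines); it crosses the y-axis at the gridline y = 0.
Fitting integer coefficients to these (and the overall shape) gives p.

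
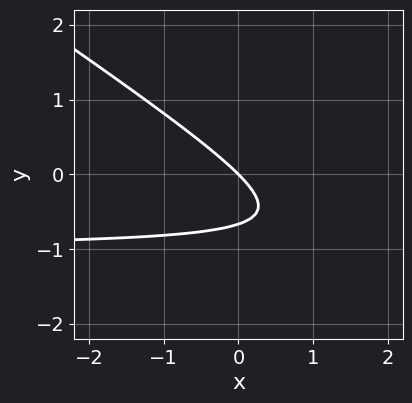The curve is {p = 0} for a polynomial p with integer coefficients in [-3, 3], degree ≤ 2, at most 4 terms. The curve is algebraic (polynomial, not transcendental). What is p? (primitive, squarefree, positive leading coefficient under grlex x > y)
2*x*y + 3*y^2 + 2*x + 2*y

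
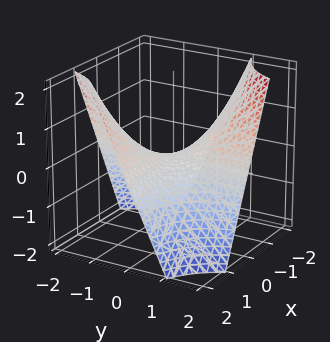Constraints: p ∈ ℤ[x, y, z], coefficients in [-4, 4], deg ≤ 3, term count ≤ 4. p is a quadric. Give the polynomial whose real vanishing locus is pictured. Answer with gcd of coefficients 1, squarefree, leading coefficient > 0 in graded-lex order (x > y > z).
First, deg p = 2. A saddle surface; a quadric.
Then, checking where it meets the axes: the visible y-axis segment lies entirely on the surface; every point of the x-axis in the box is on the surface; it meets the z-axis at z = 0 (among the integer gridlines).
Finally, together with the visible shape, these determine p as stated.

x*y + z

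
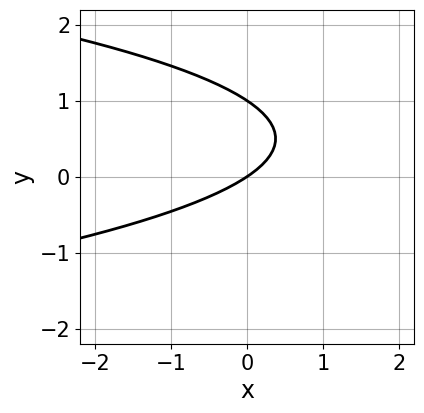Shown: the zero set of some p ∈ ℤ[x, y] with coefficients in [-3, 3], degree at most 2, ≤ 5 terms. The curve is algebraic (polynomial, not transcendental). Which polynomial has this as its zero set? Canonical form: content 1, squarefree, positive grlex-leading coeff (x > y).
First, deg p = 2. No degree-1 curve has this shape.
Then, against the integer gridlines: the y-axis gridline crossings are at y ∈ {0, 1}; one x-axis crossing is at x = 0.
Finally, solving for integer coefficients yields p as stated.

3*y^2 + 2*x - 3*y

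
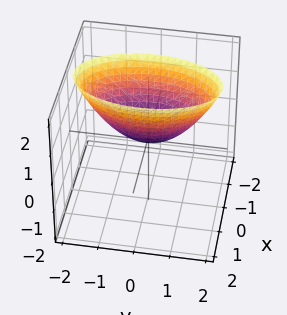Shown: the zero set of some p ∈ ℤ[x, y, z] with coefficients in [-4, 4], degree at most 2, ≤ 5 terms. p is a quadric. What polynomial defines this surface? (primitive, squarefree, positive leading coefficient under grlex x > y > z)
3*x^2 + y^2 - 2*z

Degree: a single bowl opening along one axis; a quadric, so deg p = 2.
Symmetries: the x ↦ −x reflection is a symmetry, so x appears only in even powers; mirror symmetry y ↦ −y ⇒ only even powers of y.
From the visible intercepts: one z-axis crossing is at z = 0; it crosses the y-axis at the gridline y = 0.
Assembling these constraints gives the stated polynomial.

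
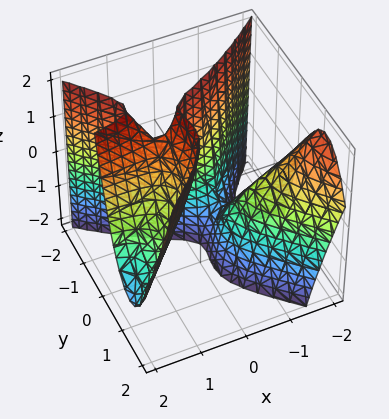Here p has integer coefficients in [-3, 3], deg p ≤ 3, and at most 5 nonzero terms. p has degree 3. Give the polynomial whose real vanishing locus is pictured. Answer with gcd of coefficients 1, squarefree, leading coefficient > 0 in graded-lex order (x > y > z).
The degree is 3 — the shape is more complex than any degree-2 surface.
From the axis intercepts and sections: it misses every integer gridline on the x-axis; no z-intercept at any integer in the box.
Solving for integer coefficients yields p as stated.

3*x^2*y + x*y*z - 3*y^3 + 2*x*z - 1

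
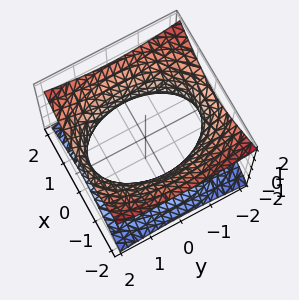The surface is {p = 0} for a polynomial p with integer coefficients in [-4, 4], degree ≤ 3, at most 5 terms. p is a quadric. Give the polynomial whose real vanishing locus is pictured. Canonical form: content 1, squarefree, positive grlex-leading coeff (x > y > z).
(a) deg p = 2. An hourglass — one-sheet hyperboloid; a quadric.
(b) Symmetries: mirror symmetry z ↦ −z ⇒ only even powers of z; it's symmetric under y → −y, forcing even powers of y; it's symmetric under x → −x, forcing even powers of x.
(c) From the axis intercepts and sections: the surface avoids every integer z-axis point in the box.
(d) Fitting integer coefficients to these (and the overall shape) gives p.

2*x^2 + y^2 - 3*z^2 - 3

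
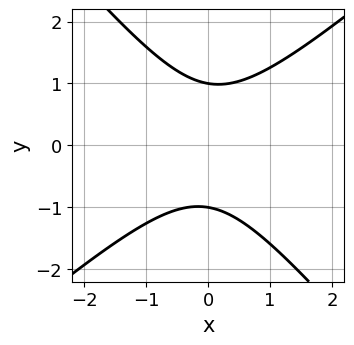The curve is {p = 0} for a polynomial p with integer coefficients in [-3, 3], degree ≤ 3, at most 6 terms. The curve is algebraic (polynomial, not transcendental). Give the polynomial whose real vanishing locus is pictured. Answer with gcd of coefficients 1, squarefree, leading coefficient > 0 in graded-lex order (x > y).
1. deg p = 2.
2. Against the integer gridlines: among the integer gridlines, it crosses the y-axis at y ∈ {-1, 1}; it misses every integer gridline on the x-axis.
3. Putting this together gives p.

3*x^2 - x*y - 3*y^2 + 3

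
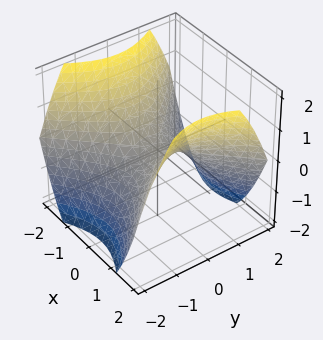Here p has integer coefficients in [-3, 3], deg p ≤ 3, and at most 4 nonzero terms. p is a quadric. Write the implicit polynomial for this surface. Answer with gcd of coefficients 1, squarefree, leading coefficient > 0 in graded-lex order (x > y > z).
The degree is 2 — a saddle surface; a quadric.
Symmetries: it's symmetric under y → −y, forcing even powers of y; it's symmetric under x → −x, forcing even powers of x.
Observable constraints: one x-axis crossing is at x = 0; it meets the y-axis at y = 0 (among the integer gridlines); one z-axis crossing is at z = 0.
These observations pin down the coefficients.

2*x^2 - 2*y^2 - 3*z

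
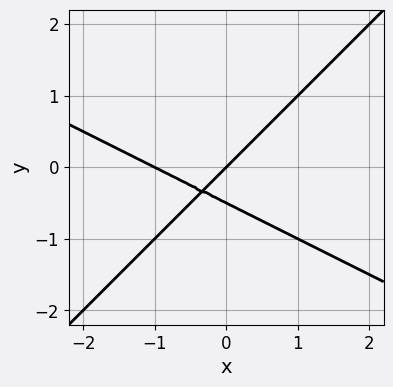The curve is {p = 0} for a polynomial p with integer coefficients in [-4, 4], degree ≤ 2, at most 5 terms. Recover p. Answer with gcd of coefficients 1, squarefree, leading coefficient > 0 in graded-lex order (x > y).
x^2 + x*y - 2*y^2 + x - y

First, degree: the shape is more complex than any degree-1 curve, so deg p = 2.
Next, from the visible intercepts: it crosses the y-axis at the gridline y = 0; the x-axis gridline crossings are at x ∈ {-1, 0}.
Finally, matching integer coefficients to the picture gives p.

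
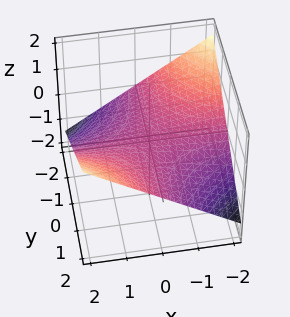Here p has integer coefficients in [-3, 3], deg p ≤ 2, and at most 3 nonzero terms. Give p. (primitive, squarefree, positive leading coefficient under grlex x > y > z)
x*y - 3*z

1. The degree is 2 — a hyperbolic paraboloid; a quadric.
2. From the axis intercepts and sections: it meets the z-axis at z = 0 (among the integer gridlines); every point of the x-axis in the box is on the surface; the visible y-axis segment lies entirely on the surface.
3. Together with the visible shape, these determine p as stated.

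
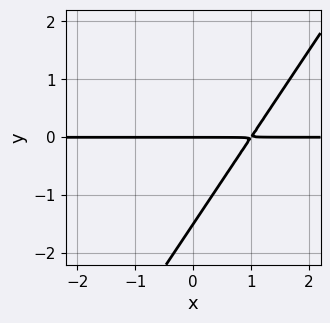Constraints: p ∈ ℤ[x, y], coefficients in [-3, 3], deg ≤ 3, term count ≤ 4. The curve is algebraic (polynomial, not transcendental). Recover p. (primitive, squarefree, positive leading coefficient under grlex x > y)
3*x*y - 2*y^2 - 3*y

1. The degree is 2 — a generic line meets the curve in up to 2 points.
2. Observable constraints: one y-axis crossing is at y = 0; every point of the x-axis in the box is on the curve.
3. Matching integer coefficients to the picture gives p.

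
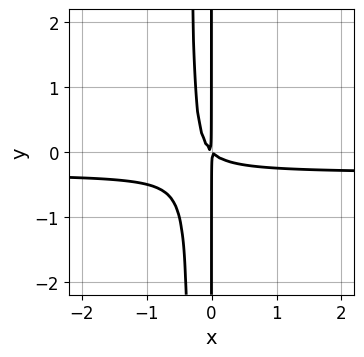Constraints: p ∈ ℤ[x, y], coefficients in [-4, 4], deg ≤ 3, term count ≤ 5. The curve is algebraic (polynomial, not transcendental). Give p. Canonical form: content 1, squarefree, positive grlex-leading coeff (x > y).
3*x^2*y + x^2 + x*y

The degree is 3 — the shape is more complex than any degree-2 curve.
Reading off the gridlines: every point of the y-axis in the box is on the curve.
Solving for integer coefficients yields p as stated.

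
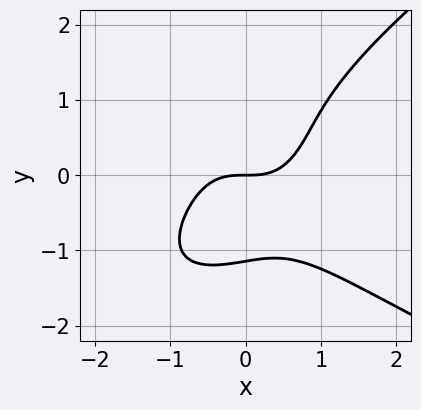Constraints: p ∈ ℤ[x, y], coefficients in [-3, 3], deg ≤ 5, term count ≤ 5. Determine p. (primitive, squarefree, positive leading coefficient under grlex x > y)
x*y^3 - 2*y^4 + 3*x^3 - 3*y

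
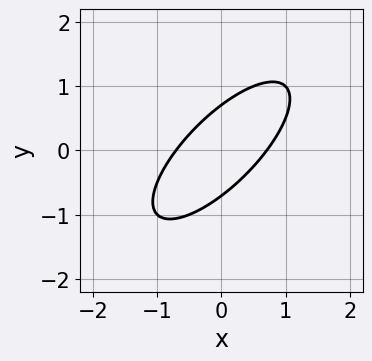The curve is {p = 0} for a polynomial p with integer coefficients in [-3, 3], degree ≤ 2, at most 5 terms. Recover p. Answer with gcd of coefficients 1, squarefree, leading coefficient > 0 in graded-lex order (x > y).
First, degree: the shape is more complex than any degree-1 curve, so deg p = 2.
Finally, solving for integer coefficients yields p as stated.

2*x^2 - 3*x*y + 2*y^2 - 1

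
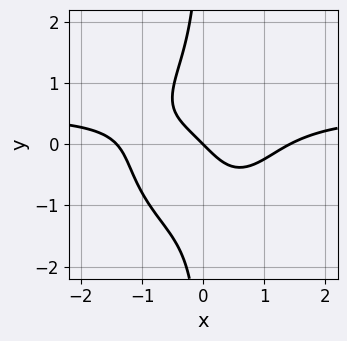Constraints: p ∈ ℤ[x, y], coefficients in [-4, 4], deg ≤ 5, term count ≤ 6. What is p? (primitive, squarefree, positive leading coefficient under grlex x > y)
Degree: the shape is more complex than any degree-3 curve, so deg p = 4.
Against the integer gridlines: it crosses the x-axis at the gridline x = 0; it meets the y-axis at y = 0 (among the integer gridlines).
Fitting integer coefficients to these (and the overall shape) gives p.

2*x^3*y + 2*x*y^3 - x^3 + 2*x + 2*y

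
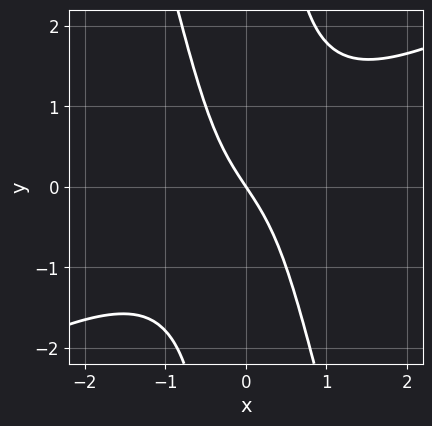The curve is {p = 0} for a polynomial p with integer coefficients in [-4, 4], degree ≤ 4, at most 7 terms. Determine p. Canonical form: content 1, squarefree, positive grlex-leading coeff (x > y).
2*x^3 - 3*x^2*y - x*y^2 + 3*x + 2*y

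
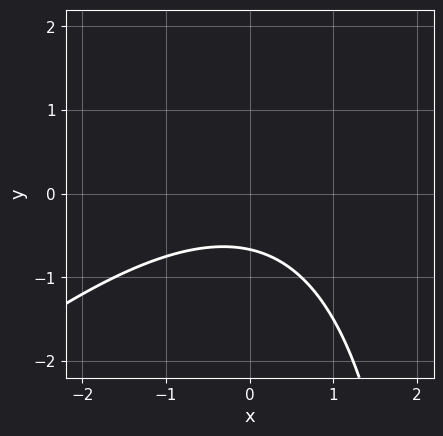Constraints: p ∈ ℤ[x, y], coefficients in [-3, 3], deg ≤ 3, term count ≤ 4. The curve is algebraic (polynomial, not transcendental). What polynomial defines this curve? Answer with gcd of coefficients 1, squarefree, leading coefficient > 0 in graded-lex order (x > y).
x^2 - x*y + 3*y + 2

1. Degree: a generic line meets the curve in up to 2 points, so deg p = 2.
2. From the axis intercepts and sections: no x-intercept at any integer in the box.
3. Fitting integer coefficients to these (and the overall shape) gives p.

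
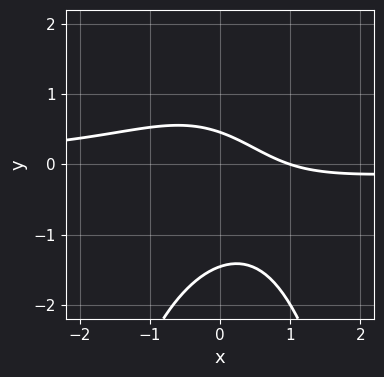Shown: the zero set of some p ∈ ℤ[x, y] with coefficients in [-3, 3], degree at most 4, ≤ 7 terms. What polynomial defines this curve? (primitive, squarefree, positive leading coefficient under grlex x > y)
3*x^2*y + 3*y^2 + 2*x + 3*y - 2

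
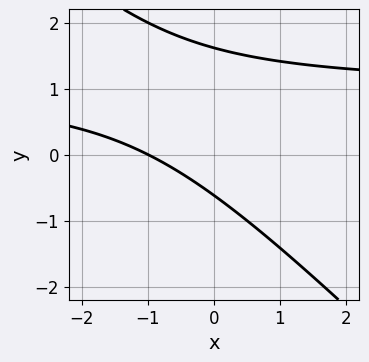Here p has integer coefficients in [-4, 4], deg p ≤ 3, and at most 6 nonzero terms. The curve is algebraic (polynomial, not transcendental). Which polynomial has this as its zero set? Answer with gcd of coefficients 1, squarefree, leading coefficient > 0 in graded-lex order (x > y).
1. deg p = 2. The shape is more complex than any degree-1 curve.
2. From the visible intercepts: it meets the x-axis at x = -1 (among the integer gridlines).
3. Fitting integer coefficients to these (and the overall shape) gives p.

x*y + y^2 - x - y - 1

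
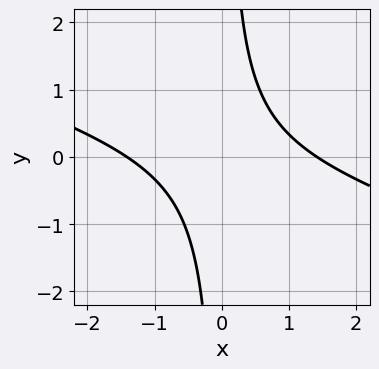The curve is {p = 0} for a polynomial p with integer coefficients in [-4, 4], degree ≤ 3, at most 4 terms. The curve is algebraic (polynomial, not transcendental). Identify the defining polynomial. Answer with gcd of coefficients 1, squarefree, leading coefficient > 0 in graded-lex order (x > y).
Degree: a generic line meets the curve in up to 2 points, so deg p = 2.
Reading off the gridlines: it misses every integer gridline on the y-axis.
Putting this together gives p.

x^2 + 3*x*y - 2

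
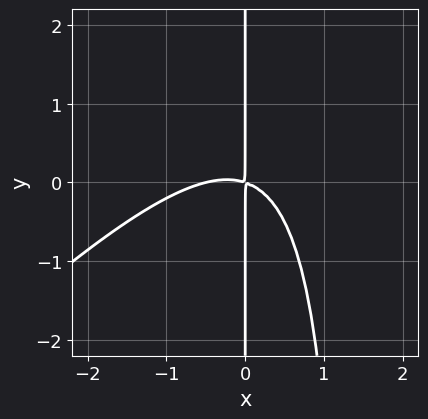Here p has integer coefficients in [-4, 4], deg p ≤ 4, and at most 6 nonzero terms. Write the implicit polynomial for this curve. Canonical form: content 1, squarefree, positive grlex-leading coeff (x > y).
1. deg p = 3.
2. From the visible intercepts: every point of the y-axis in the box is on the curve.
3. Assembling these constraints gives the stated polynomial.

2*x^3 - 2*x^2*y + x^2 + 3*x*y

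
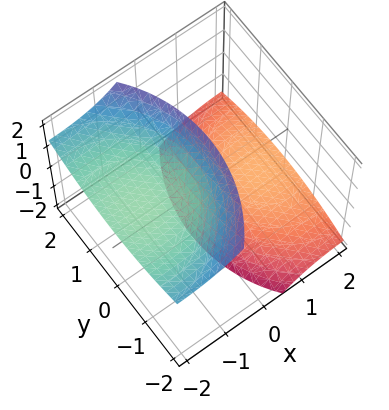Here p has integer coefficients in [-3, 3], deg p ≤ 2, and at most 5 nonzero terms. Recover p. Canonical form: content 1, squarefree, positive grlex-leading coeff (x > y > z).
The picture has 2 separate pieces. Treating them together as one polynomial.
deg p = 2. No degree-1 surface has this shape.
Reading off the gridlines: no y-intercept at any integer in the box; the surface avoids every integer x-axis point in the box.
Putting this together gives p.

x^2 + 3*x*z + y^2 - z^2 + 3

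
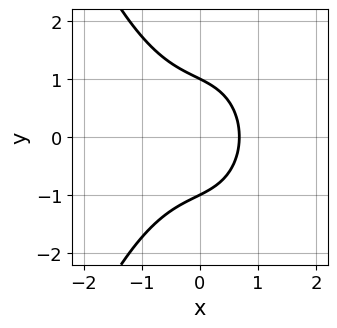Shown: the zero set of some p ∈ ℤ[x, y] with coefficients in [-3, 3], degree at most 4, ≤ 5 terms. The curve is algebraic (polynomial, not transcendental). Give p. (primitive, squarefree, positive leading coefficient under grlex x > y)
Degree: the shape is more complex than any degree-2 curve, so deg p = 3.
Symmetries: mirror symmetry y ↦ −y ⇒ only even powers of y.
Checking where it meets the axes: the y-axis gridline crossings are at y ∈ {-1, 1}.
These observations pin down the coefficients.

x^3 + y^2 + x - 1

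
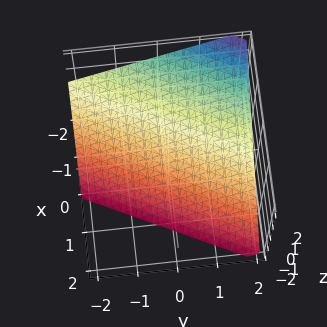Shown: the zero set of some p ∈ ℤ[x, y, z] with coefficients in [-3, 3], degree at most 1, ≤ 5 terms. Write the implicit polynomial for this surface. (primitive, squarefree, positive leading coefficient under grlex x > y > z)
2*x - y + 2*z + 2

First, the degree is 1 — the surface is flat (a plane).
Then, against the integer gridlines: it meets the y-axis at y = 2 (among the integer gridlines); one z-axis crossing is at z = -1.
Finally, solving for integer coefficients yields p as stated. Check: (-1, 0, 0) on the x-axis lies on the surface, and p(-1, 0, 0) = 0. ✓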